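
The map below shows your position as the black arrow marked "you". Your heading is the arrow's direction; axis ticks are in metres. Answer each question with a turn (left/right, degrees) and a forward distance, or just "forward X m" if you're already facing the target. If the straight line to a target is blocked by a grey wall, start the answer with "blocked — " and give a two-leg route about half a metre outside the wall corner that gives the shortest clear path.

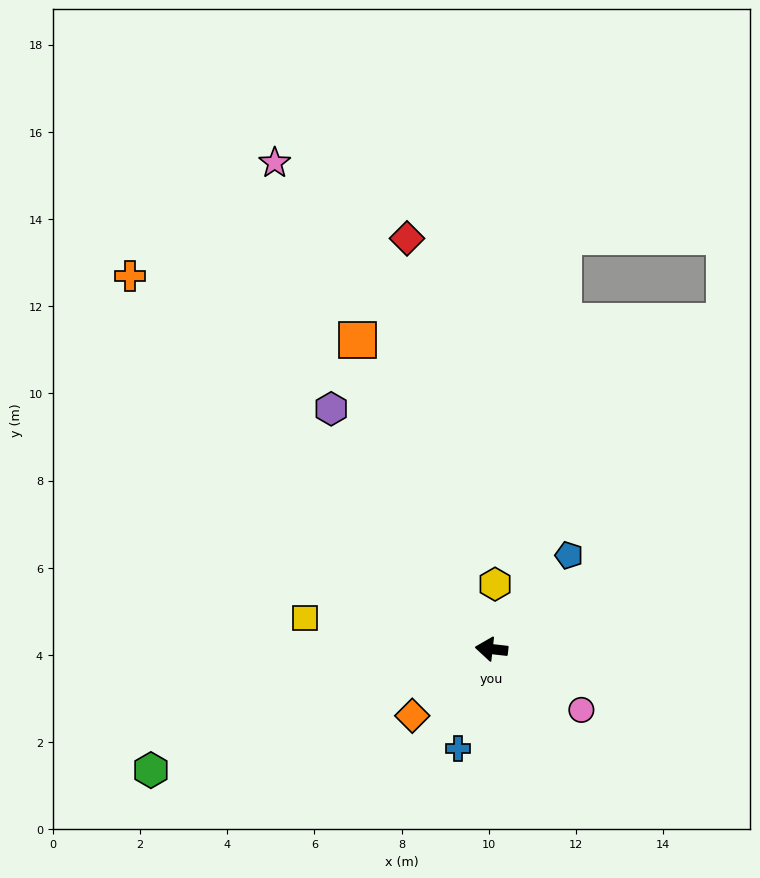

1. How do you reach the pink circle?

turn left 152°, forward 2.5 m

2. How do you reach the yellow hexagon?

turn right 87°, forward 1.5 m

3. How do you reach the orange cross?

turn right 39°, forward 11.9 m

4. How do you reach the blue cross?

turn left 78°, forward 2.4 m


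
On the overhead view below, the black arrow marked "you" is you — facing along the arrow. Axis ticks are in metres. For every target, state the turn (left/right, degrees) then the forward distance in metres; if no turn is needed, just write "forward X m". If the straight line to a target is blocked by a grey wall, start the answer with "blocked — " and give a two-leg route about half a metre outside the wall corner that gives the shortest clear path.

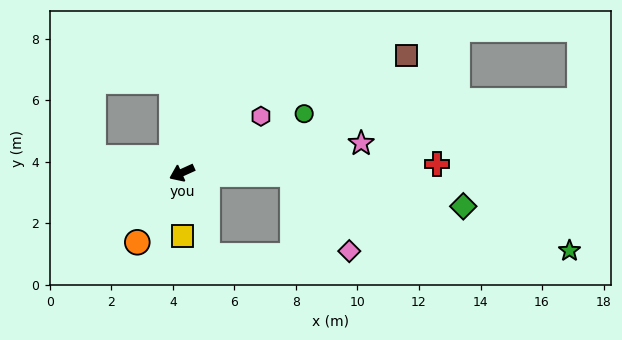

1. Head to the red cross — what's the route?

turn left 158°, forward 8.3 m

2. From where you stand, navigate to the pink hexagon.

turn right 169°, forward 3.2 m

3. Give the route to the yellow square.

turn left 66°, forward 2.1 m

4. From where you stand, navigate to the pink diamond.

blocked — turn left 155°, forward 3.6 m, then turn right 53°, forward 3.1 m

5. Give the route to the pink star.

turn left 165°, forward 5.9 m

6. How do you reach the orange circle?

turn left 33°, forward 2.7 m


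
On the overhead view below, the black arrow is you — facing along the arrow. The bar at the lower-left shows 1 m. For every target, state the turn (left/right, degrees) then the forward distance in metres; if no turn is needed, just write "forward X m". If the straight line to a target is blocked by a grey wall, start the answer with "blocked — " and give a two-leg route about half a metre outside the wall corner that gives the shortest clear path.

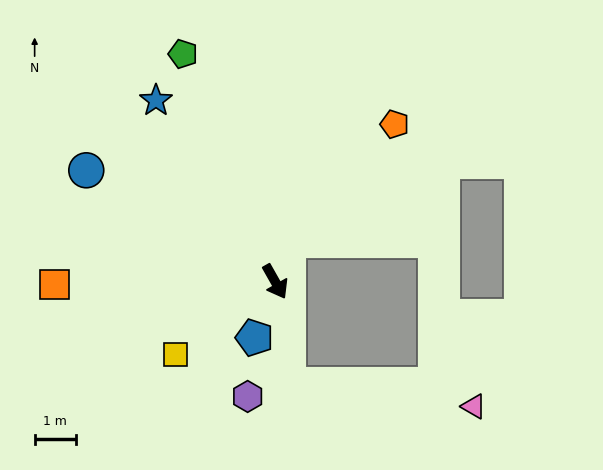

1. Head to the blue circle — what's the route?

turn right 150°, forward 5.3 m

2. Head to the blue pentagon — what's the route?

turn right 50°, forward 1.4 m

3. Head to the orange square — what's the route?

turn right 119°, forward 5.4 m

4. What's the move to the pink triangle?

blocked — turn right 22°, forward 2.5 m, then turn left 76°, forward 4.5 m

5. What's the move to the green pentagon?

turn left 173°, forward 6.0 m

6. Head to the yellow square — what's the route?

turn right 83°, forward 3.0 m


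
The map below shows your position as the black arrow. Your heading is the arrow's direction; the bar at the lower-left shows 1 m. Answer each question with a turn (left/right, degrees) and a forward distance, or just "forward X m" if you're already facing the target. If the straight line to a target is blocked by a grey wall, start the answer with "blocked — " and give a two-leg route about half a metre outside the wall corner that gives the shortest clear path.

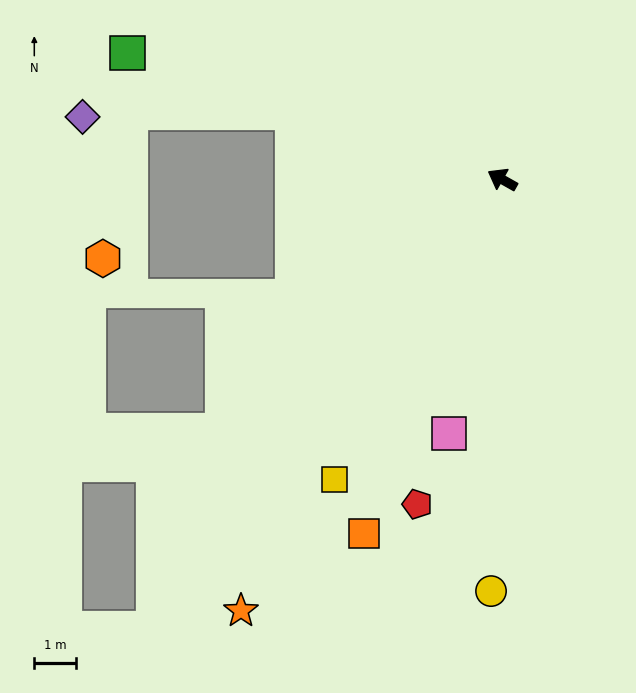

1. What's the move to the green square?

turn left 11°, forward 9.5 m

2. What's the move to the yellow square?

turn left 90°, forward 8.2 m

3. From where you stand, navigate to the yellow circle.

turn left 118°, forward 9.9 m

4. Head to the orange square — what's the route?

turn left 98°, forward 9.1 m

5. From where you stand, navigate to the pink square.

turn left 108°, forward 6.2 m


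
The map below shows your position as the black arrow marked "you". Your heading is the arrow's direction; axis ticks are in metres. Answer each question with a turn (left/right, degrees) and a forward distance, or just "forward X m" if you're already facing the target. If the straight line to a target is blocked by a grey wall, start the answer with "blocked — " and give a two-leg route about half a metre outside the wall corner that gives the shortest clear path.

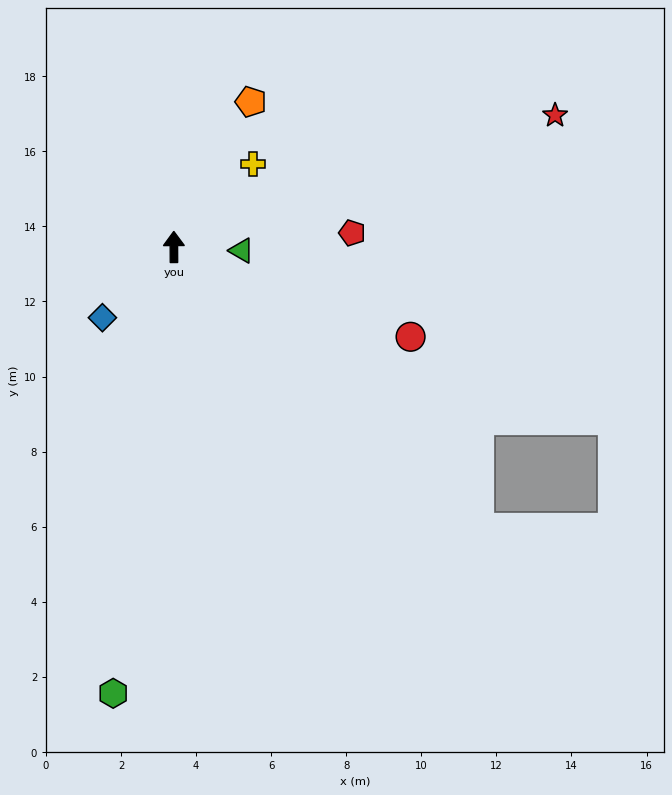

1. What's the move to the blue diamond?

turn left 134°, forward 2.7 m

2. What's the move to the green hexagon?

turn left 172°, forward 12.0 m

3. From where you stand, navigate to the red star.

turn right 71°, forward 10.7 m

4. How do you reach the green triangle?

turn right 93°, forward 1.8 m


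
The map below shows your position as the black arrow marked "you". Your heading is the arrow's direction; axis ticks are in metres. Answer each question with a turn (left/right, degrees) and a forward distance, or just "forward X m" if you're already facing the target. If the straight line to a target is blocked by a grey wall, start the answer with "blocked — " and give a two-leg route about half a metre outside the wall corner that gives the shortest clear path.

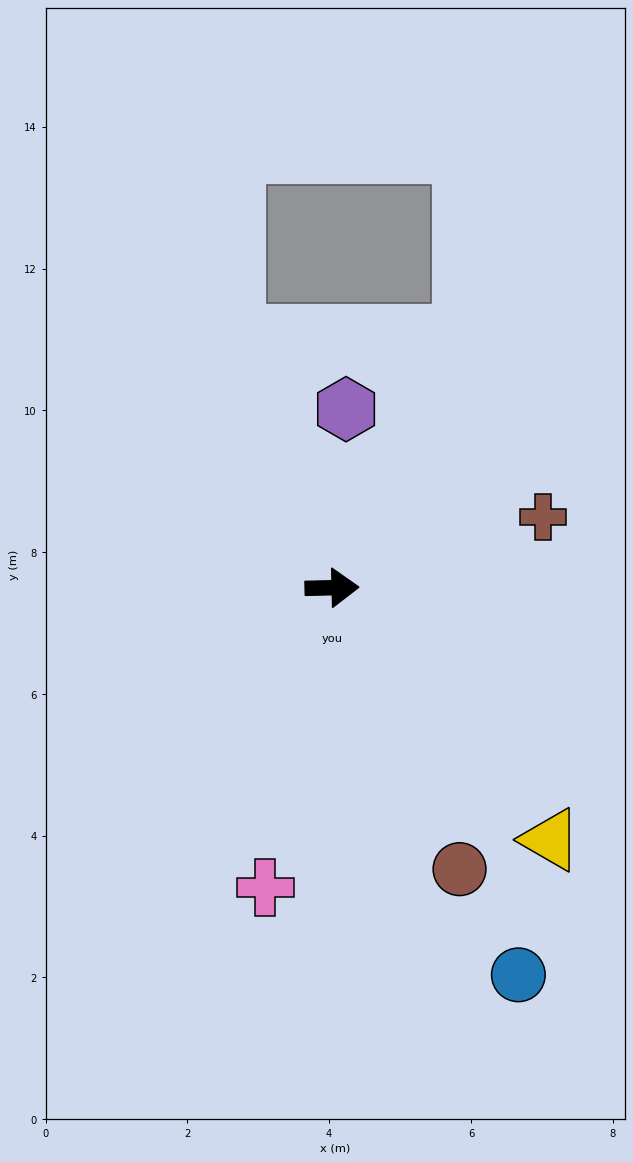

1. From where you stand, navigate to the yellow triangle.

turn right 50°, forward 4.7 m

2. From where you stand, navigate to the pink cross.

turn right 104°, forward 4.3 m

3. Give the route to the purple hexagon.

turn left 84°, forward 2.5 m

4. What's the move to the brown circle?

turn right 67°, forward 4.4 m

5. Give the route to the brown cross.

turn left 17°, forward 3.1 m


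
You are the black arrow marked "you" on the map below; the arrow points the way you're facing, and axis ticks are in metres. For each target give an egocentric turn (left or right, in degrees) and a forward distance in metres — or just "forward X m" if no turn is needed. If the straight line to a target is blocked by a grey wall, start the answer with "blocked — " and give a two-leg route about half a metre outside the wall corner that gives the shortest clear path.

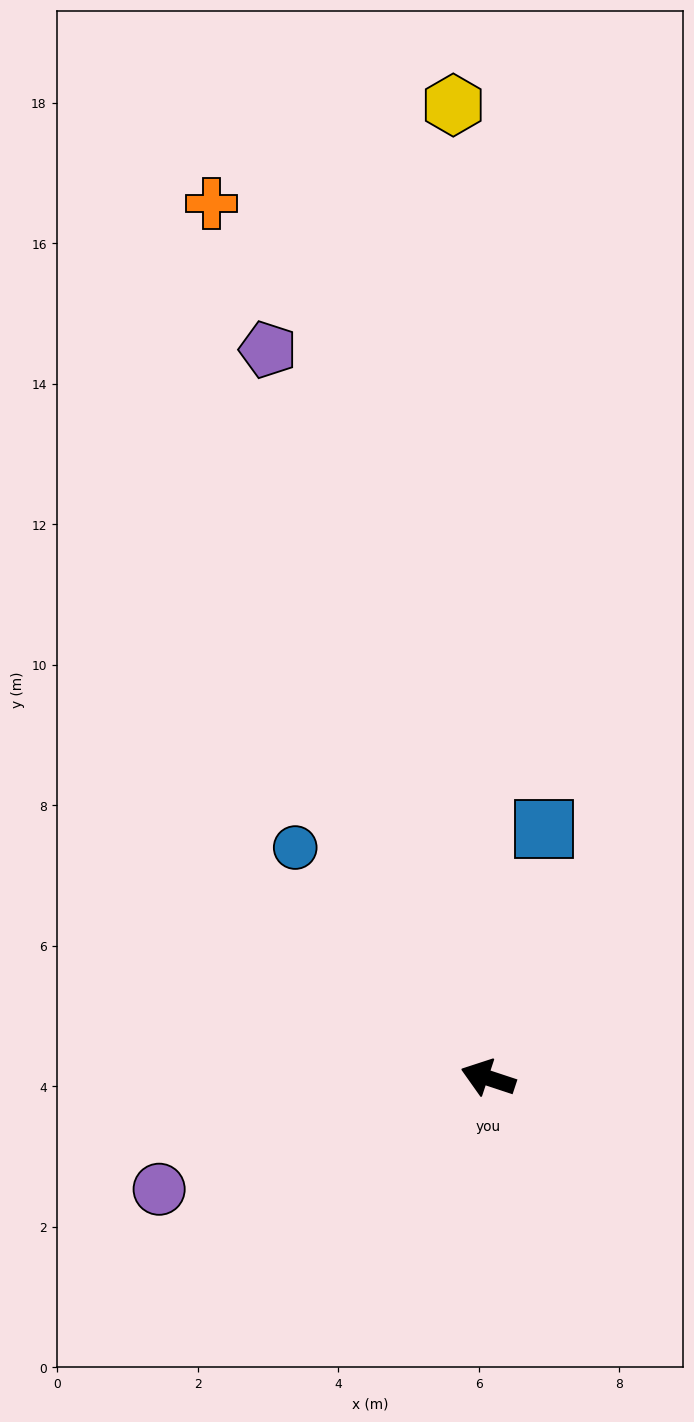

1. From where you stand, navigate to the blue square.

turn right 84°, forward 3.6 m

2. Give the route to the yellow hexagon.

turn right 70°, forward 13.9 m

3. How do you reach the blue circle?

turn right 32°, forward 4.3 m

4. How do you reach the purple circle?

turn left 37°, forward 4.9 m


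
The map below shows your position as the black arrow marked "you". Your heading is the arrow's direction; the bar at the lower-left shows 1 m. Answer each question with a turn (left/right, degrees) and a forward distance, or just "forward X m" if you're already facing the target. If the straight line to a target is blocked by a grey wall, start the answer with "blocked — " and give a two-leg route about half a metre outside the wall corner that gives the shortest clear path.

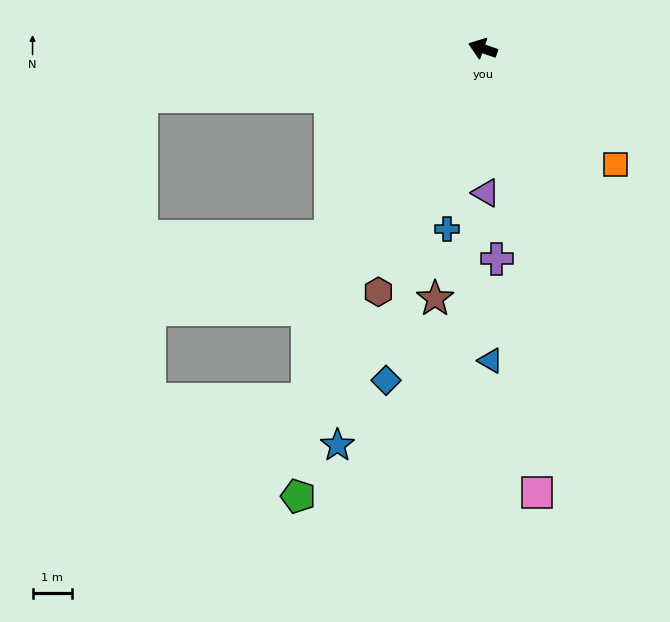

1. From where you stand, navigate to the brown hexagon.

turn left 86°, forward 6.8 m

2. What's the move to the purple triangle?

turn left 110°, forward 3.7 m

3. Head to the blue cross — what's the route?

turn left 98°, forward 4.7 m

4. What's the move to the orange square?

turn left 158°, forward 4.5 m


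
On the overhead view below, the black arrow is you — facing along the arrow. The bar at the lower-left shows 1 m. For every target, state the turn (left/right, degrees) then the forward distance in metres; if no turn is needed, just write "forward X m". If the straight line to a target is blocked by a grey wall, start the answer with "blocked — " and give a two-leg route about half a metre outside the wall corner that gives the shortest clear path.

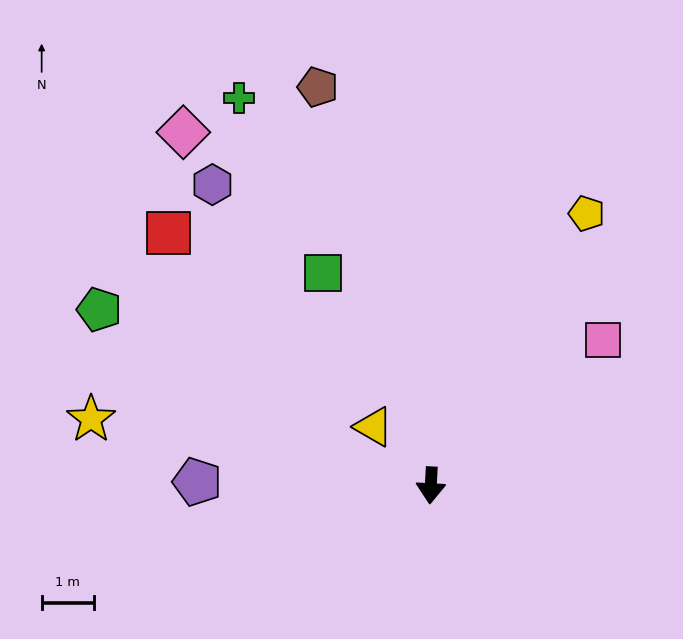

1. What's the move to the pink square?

turn left 133°, forward 4.3 m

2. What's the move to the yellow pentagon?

turn left 153°, forward 6.0 m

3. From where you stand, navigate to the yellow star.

turn right 98°, forward 6.6 m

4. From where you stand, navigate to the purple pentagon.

turn right 88°, forward 4.5 m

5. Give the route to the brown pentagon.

turn right 161°, forward 7.9 m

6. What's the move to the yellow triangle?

turn right 133°, forward 1.6 m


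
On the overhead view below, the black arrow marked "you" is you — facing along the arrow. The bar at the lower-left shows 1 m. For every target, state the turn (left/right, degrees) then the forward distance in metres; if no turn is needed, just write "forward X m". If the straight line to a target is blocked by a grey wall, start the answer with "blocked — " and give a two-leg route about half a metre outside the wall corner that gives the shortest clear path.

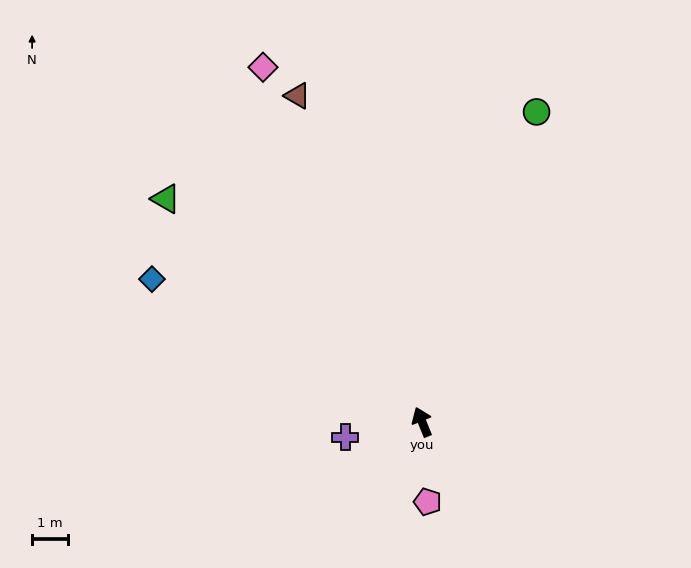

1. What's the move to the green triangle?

turn left 27°, forward 9.5 m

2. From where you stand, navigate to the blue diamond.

turn left 40°, forward 8.5 m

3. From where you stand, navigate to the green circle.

turn right 42°, forward 9.2 m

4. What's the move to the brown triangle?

forward 9.7 m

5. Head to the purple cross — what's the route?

turn left 79°, forward 2.2 m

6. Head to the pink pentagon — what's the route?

turn left 162°, forward 2.2 m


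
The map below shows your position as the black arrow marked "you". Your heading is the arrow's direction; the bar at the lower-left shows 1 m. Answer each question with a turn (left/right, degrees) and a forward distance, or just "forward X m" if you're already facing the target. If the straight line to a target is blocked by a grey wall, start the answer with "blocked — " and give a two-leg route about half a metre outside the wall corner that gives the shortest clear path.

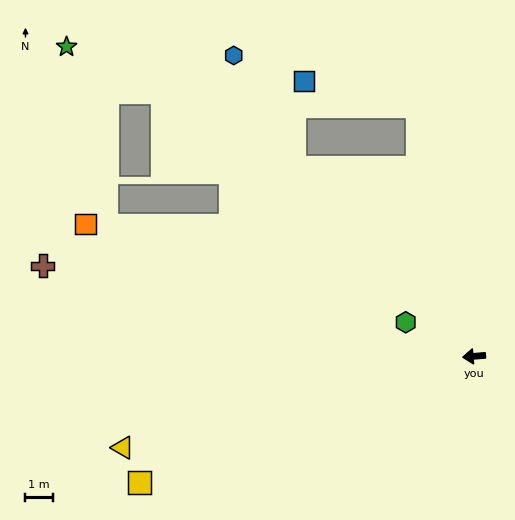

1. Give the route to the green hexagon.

turn right 31°, forward 2.8 m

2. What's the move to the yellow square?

turn left 16°, forward 13.0 m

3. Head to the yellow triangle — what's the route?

turn left 10°, forward 13.2 m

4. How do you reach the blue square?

blocked — turn right 82°, forward 9.3 m, then turn left 65°, forward 4.2 m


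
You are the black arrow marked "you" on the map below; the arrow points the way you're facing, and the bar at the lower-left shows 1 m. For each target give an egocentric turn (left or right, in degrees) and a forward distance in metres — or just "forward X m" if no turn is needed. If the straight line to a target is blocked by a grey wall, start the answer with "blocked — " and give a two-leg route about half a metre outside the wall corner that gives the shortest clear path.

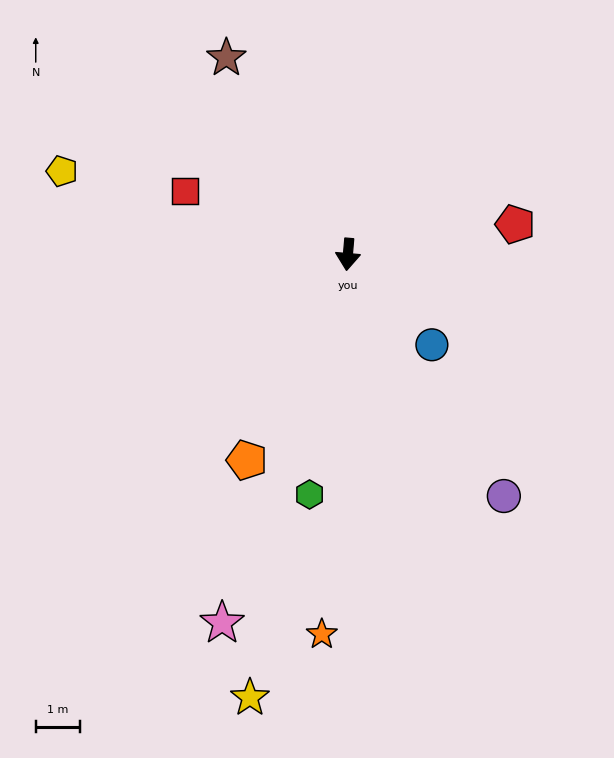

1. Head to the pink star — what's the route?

turn right 14°, forward 8.7 m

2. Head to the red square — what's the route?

turn right 106°, forward 3.9 m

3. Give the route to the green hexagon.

turn right 4°, forward 5.4 m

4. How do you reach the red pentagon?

turn left 105°, forward 3.8 m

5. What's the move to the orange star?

forward 8.5 m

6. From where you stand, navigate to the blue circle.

turn left 48°, forward 2.8 m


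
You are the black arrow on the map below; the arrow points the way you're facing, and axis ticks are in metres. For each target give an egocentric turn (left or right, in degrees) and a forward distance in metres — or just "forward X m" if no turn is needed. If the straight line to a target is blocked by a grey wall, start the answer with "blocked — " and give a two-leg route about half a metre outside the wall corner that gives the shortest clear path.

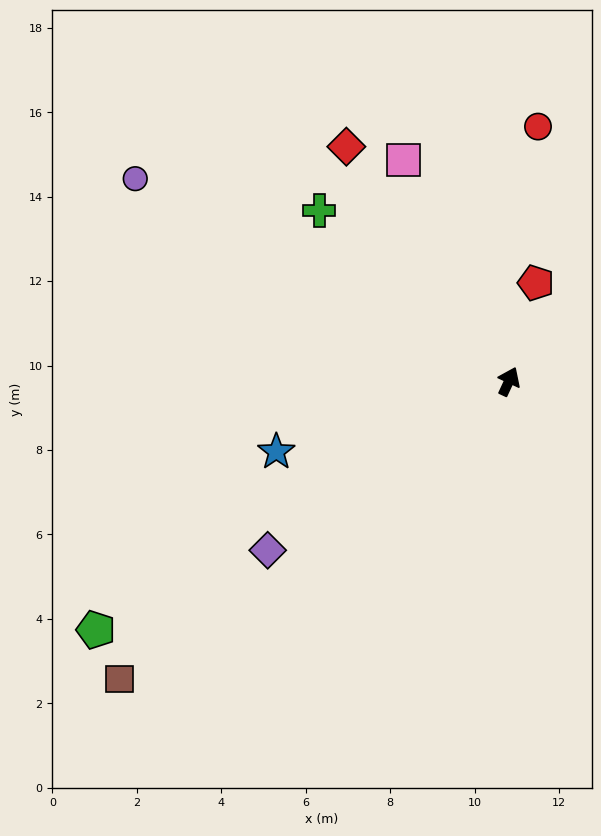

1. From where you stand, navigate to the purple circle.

turn left 86°, forward 10.1 m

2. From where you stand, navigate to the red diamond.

turn left 60°, forward 6.8 m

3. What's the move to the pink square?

turn left 50°, forward 5.8 m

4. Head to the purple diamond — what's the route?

turn left 150°, forward 7.0 m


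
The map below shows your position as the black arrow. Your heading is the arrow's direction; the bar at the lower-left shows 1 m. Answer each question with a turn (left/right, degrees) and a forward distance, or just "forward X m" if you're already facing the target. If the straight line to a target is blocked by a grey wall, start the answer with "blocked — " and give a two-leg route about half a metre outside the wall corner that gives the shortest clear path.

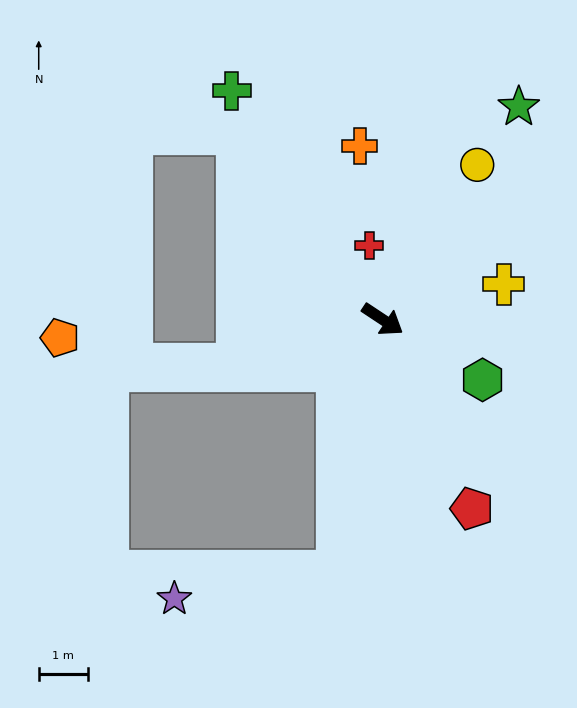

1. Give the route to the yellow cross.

turn left 50°, forward 2.5 m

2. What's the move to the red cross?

turn left 134°, forward 1.5 m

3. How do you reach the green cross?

turn left 157°, forward 5.5 m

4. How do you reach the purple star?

blocked — turn right 67°, forward 5.2 m, then turn right 70°, forward 3.3 m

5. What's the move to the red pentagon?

turn right 31°, forward 4.2 m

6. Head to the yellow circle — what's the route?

turn left 92°, forward 3.7 m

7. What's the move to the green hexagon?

turn left 2°, forward 2.4 m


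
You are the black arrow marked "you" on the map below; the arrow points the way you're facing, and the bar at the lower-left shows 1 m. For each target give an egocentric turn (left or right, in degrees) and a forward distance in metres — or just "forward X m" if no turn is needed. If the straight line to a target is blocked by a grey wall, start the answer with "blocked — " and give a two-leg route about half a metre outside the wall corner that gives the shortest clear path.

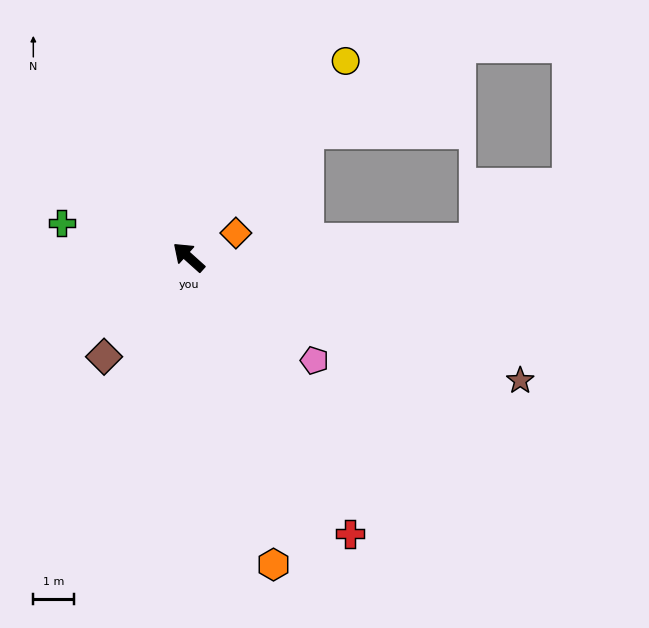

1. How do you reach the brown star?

turn right 159°, forward 8.7 m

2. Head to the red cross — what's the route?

turn left 162°, forward 7.9 m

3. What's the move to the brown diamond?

turn left 92°, forward 3.2 m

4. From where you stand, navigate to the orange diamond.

turn right 111°, forward 1.3 m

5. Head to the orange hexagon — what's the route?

turn left 147°, forward 7.8 m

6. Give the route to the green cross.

turn left 27°, forward 3.2 m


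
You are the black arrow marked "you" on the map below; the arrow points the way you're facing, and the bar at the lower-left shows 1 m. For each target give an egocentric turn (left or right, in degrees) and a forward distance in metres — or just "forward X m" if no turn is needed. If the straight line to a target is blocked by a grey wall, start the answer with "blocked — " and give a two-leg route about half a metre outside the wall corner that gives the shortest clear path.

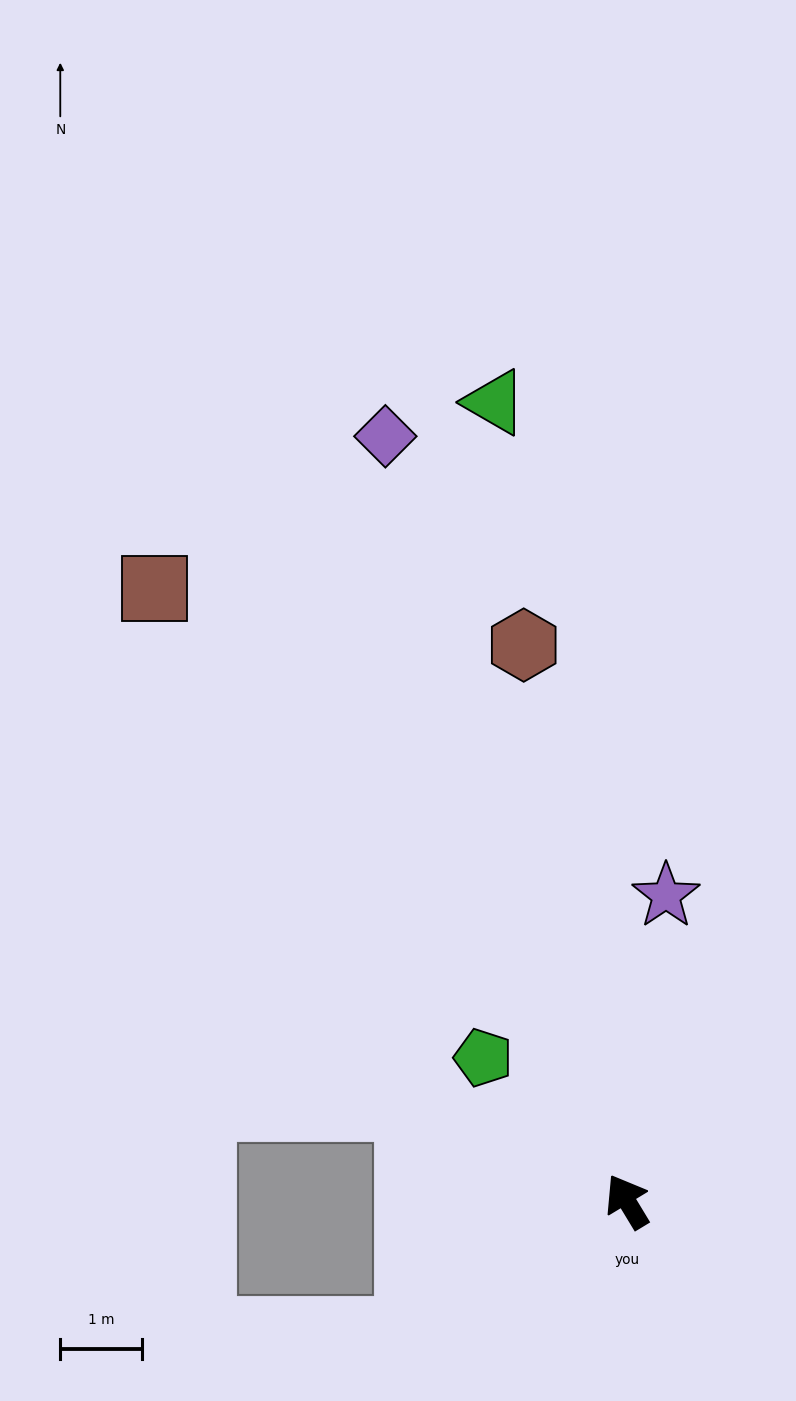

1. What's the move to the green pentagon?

turn left 14°, forward 2.5 m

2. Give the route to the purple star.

turn right 38°, forward 3.8 m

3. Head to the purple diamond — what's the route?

turn right 14°, forward 9.8 m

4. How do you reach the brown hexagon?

turn right 21°, forward 6.9 m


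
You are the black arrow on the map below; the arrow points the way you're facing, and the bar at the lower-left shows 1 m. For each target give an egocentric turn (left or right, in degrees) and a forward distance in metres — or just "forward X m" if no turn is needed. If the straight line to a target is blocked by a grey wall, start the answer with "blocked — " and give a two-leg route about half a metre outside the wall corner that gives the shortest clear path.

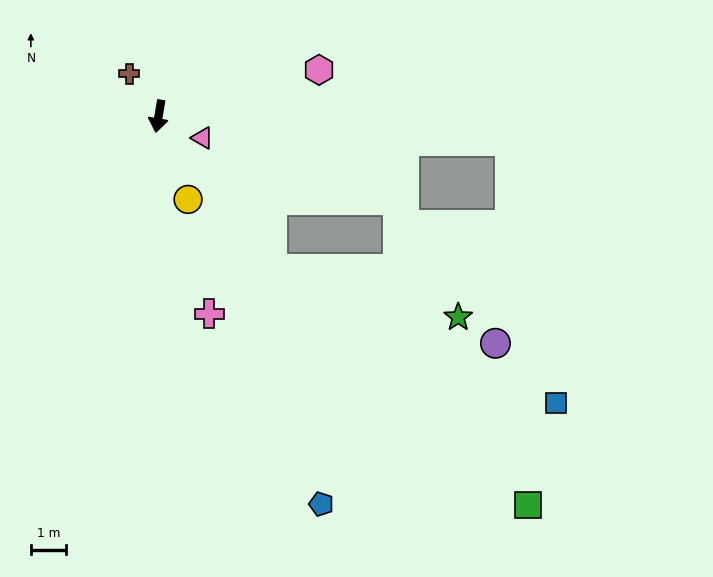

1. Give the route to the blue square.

blocked — turn left 46°, forward 5.4 m, then turn left 28°, forward 8.9 m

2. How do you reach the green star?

blocked — turn left 46°, forward 5.4 m, then turn left 39°, forward 5.5 m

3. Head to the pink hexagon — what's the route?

turn left 116°, forward 4.8 m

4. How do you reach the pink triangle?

turn left 73°, forward 1.4 m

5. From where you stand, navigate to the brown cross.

turn right 136°, forward 1.5 m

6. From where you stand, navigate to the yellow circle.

turn left 29°, forward 2.5 m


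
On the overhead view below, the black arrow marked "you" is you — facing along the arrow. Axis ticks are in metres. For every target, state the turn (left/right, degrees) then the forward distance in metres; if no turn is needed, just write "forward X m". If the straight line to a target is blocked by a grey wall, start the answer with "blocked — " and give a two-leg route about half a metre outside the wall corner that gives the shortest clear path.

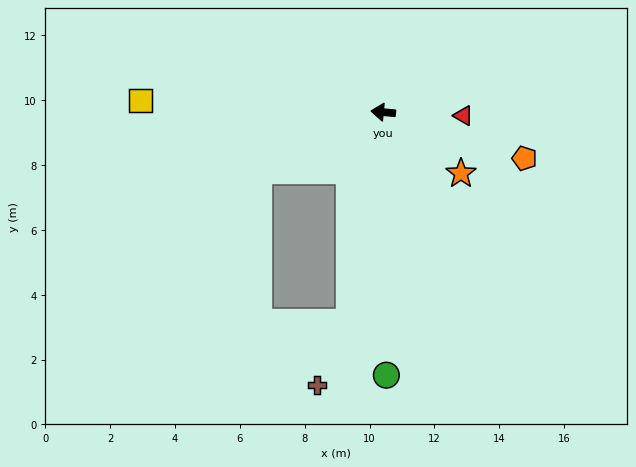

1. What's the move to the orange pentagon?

turn left 167°, forward 4.6 m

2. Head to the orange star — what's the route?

turn left 147°, forward 3.1 m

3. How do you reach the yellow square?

turn left 3°, forward 7.5 m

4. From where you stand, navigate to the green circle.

turn left 96°, forward 8.1 m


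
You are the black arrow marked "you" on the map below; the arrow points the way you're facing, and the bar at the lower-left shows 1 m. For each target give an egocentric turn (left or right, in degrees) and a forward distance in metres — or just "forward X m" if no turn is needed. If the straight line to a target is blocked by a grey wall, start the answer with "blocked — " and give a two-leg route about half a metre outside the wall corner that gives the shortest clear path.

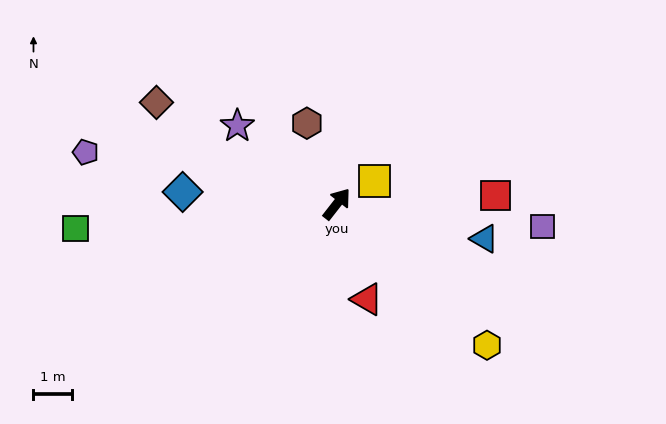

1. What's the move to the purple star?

turn left 90°, forward 3.3 m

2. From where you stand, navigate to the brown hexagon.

turn left 58°, forward 2.3 m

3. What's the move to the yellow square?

turn right 20°, forward 1.2 m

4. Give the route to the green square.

turn left 133°, forward 6.9 m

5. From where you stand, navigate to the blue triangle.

turn right 65°, forward 4.0 m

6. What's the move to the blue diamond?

turn left 124°, forward 4.1 m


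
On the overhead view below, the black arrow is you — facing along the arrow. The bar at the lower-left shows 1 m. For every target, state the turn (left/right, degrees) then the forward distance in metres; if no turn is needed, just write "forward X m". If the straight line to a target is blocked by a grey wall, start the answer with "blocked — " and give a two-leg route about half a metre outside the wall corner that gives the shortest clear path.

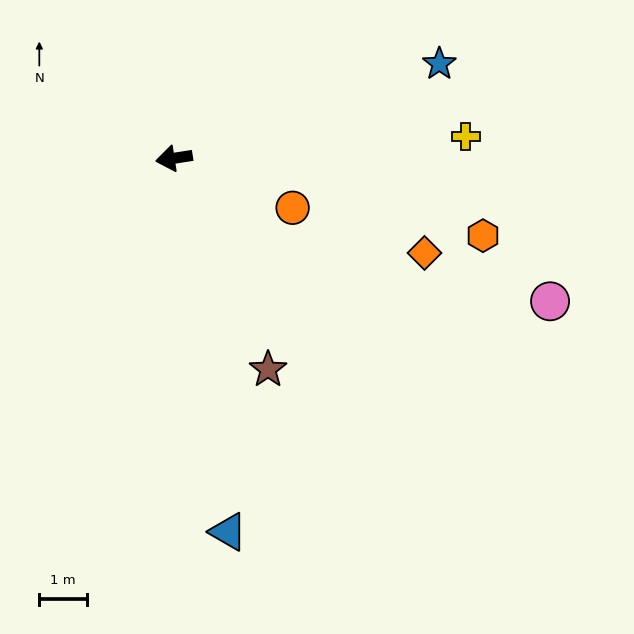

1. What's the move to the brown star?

turn left 105°, forward 4.8 m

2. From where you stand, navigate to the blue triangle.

turn left 89°, forward 7.9 m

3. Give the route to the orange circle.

turn left 149°, forward 2.7 m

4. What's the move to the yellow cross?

turn left 176°, forward 6.1 m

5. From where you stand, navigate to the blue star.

turn right 169°, forward 5.9 m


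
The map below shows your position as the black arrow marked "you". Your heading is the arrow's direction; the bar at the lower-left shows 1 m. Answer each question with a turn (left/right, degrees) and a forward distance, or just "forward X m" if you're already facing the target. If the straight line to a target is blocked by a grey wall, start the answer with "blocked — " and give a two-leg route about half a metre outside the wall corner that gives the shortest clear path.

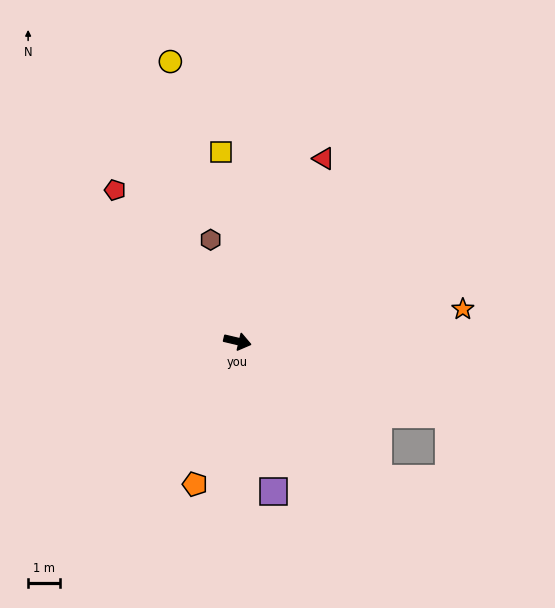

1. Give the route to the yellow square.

turn left 108°, forward 6.0 m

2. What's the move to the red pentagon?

turn left 142°, forward 6.2 m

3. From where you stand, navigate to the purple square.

turn right 63°, forward 4.9 m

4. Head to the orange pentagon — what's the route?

turn right 93°, forward 4.7 m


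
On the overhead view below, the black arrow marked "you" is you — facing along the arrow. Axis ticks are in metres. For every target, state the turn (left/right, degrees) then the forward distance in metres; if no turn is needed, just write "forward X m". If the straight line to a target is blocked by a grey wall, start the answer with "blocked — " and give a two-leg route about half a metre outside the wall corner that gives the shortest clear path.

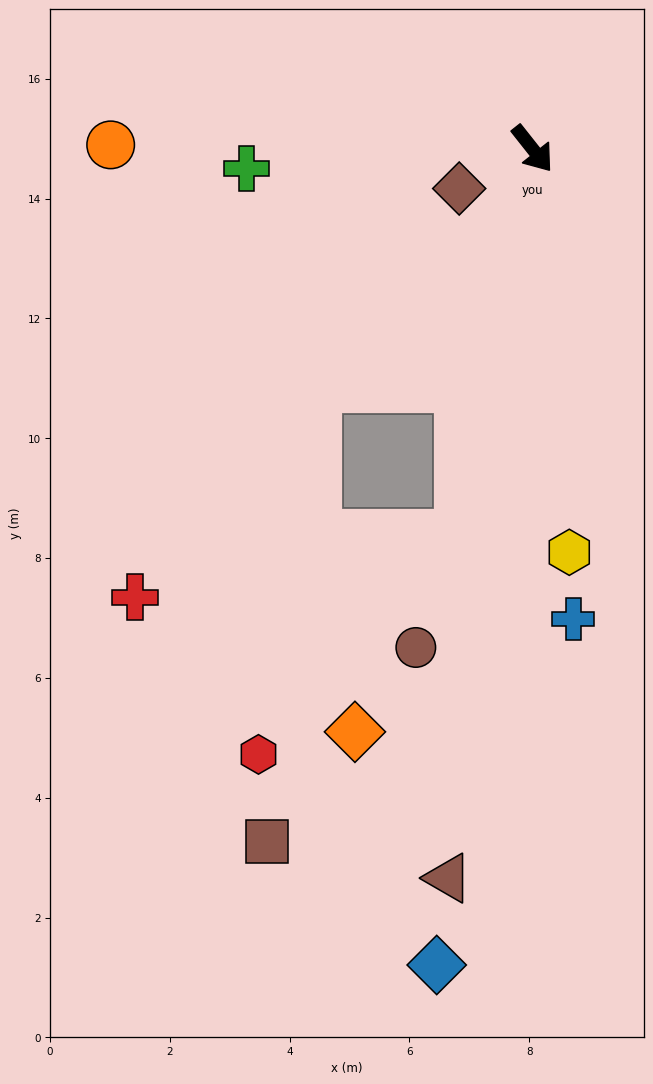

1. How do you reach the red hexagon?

blocked — turn right 49°, forward 6.6 m, then turn right 32°, forward 5.0 m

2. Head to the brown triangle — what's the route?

turn right 45°, forward 12.3 m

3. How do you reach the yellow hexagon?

turn right 33°, forward 6.8 m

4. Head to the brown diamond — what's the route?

turn right 100°, forward 1.4 m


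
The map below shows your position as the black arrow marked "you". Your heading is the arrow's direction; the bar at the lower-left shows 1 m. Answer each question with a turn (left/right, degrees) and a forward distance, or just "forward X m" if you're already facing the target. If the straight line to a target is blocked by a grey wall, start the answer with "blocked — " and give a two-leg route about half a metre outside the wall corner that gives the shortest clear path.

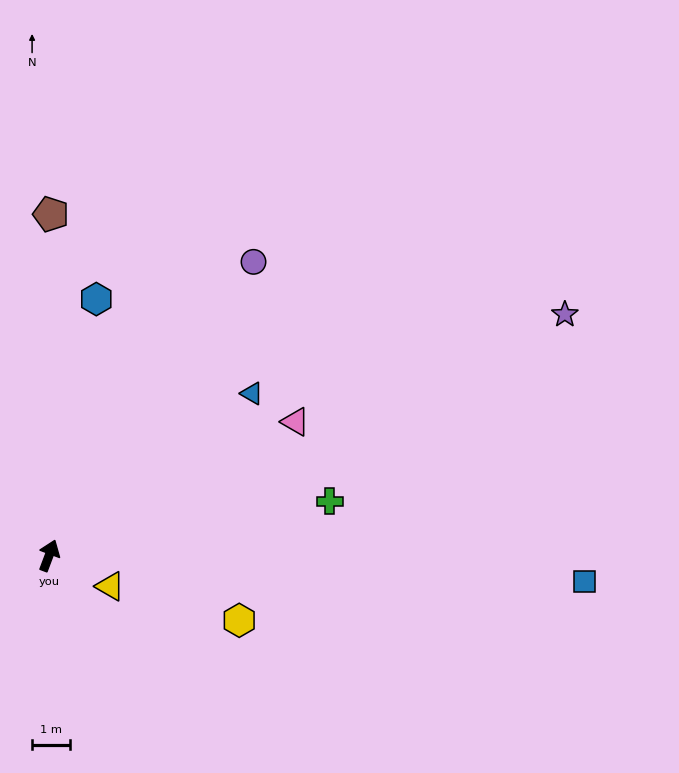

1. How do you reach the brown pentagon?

turn left 20°, forward 8.9 m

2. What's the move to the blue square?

turn right 72°, forward 14.0 m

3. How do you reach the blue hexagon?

turn left 10°, forward 6.8 m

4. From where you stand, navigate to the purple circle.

turn right 14°, forward 9.4 m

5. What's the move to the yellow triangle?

turn right 96°, forward 1.8 m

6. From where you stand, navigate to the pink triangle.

turn right 41°, forward 7.3 m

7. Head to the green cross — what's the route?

turn right 58°, forward 7.5 m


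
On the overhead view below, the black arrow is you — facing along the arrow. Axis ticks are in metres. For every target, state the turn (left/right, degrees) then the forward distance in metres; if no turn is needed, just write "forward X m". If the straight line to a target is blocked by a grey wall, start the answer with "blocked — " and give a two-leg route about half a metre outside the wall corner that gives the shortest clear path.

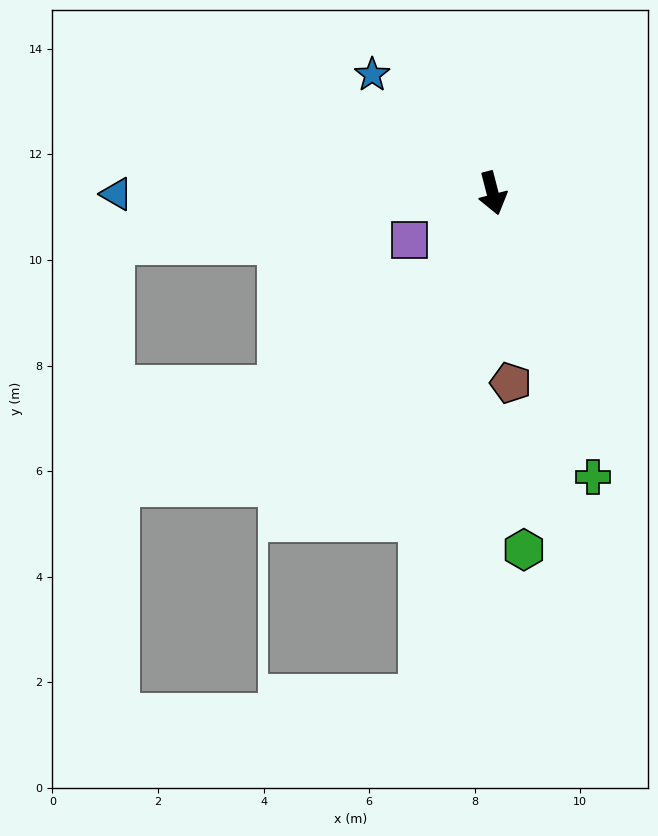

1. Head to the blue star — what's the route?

turn right 149°, forward 3.2 m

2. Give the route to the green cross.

turn left 5°, forward 5.7 m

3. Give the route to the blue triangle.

turn right 104°, forward 7.1 m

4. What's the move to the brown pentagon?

turn right 9°, forward 3.6 m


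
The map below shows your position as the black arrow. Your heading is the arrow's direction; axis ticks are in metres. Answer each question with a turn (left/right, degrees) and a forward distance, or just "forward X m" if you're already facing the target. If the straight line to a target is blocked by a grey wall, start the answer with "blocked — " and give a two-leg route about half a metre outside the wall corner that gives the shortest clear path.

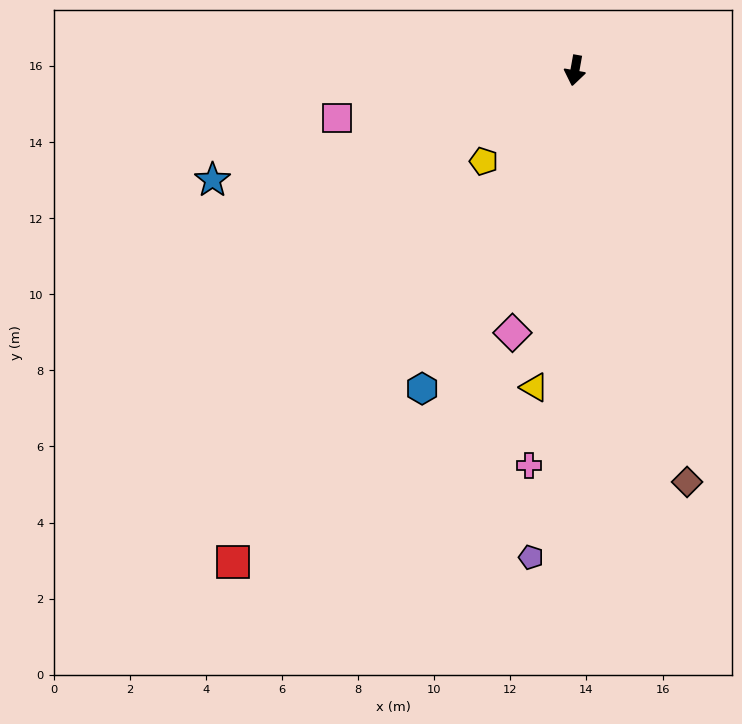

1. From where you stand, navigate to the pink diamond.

turn right 3°, forward 7.1 m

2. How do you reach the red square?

turn right 25°, forward 15.7 m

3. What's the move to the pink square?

turn right 69°, forward 6.4 m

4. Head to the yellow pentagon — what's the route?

turn right 35°, forward 3.4 m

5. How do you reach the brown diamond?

turn left 25°, forward 11.2 m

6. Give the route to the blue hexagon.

turn right 16°, forward 9.3 m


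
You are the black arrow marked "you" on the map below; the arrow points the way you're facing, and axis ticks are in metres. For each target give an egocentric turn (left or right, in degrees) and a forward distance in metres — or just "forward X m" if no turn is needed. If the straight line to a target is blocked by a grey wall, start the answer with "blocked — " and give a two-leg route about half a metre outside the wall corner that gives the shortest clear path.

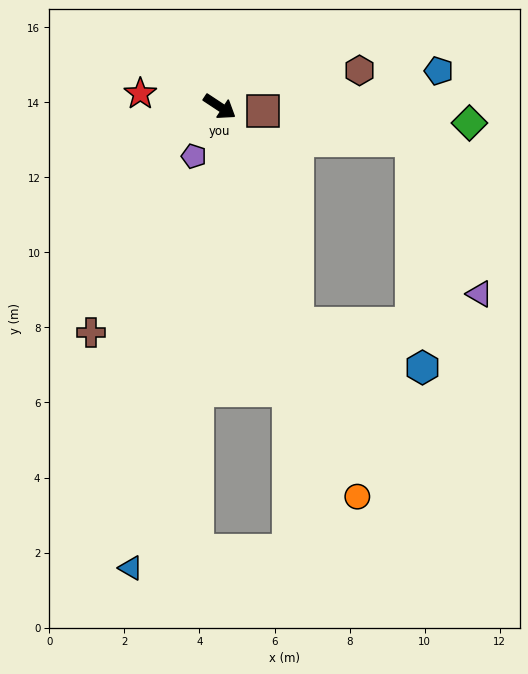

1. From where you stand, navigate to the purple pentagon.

turn right 84°, forward 1.5 m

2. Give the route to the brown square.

turn left 28°, forward 1.2 m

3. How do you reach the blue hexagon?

blocked — turn right 37°, forward 6.1 m, then turn left 51°, forward 3.5 m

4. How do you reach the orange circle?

turn right 37°, forward 11.0 m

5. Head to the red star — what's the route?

turn right 156°, forward 2.1 m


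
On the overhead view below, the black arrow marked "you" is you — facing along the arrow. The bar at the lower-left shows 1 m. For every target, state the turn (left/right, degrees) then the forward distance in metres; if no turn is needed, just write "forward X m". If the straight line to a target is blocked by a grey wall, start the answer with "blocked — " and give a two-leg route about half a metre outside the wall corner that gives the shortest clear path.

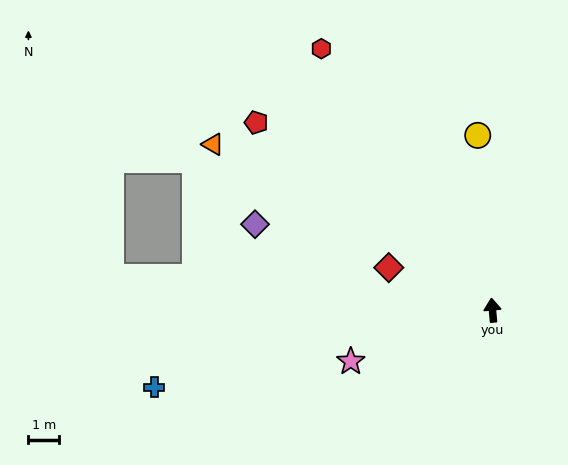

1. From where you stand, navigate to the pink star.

turn left 105°, forward 4.9 m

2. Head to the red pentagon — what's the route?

turn left 46°, forward 9.9 m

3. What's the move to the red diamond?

turn left 63°, forward 3.7 m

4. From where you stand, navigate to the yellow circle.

forward 5.7 m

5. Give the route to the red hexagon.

turn left 28°, forward 10.2 m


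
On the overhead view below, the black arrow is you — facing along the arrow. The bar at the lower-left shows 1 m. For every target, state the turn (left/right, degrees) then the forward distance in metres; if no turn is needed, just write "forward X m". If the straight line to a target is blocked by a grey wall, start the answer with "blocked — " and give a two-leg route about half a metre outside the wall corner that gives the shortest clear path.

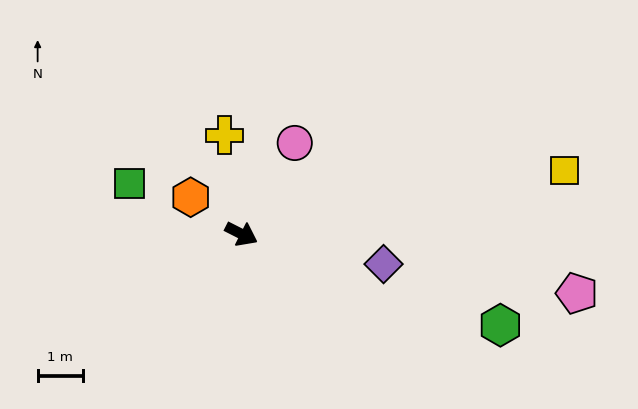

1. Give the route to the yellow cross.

turn left 127°, forward 2.2 m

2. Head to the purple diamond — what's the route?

turn left 15°, forward 3.2 m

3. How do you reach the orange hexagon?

turn left 171°, forward 1.4 m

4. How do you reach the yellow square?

turn left 38°, forward 7.3 m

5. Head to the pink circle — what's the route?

turn left 87°, forward 2.3 m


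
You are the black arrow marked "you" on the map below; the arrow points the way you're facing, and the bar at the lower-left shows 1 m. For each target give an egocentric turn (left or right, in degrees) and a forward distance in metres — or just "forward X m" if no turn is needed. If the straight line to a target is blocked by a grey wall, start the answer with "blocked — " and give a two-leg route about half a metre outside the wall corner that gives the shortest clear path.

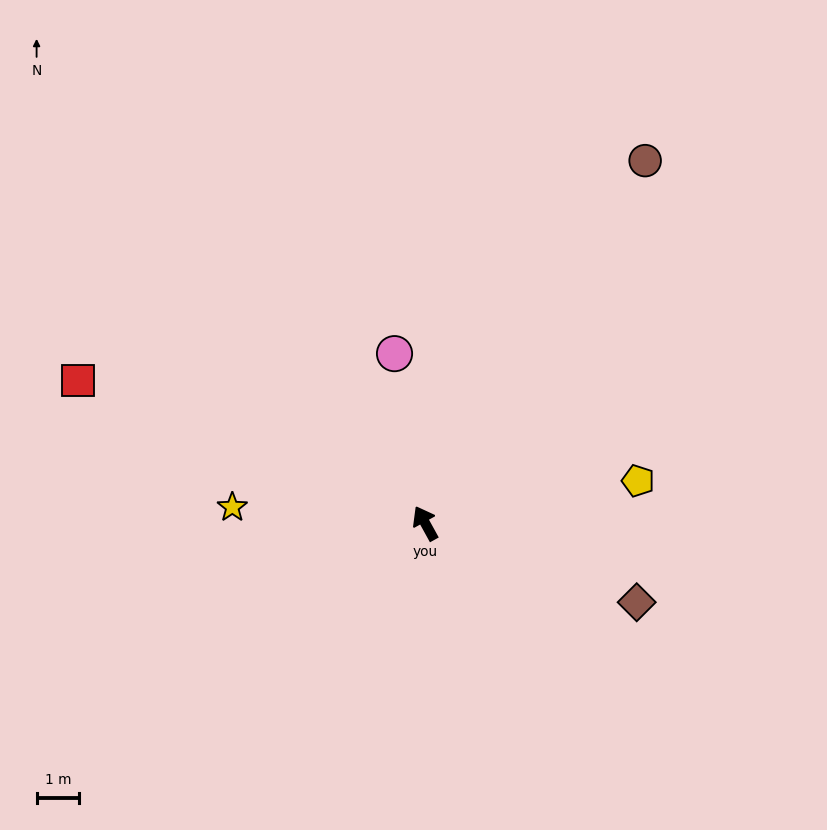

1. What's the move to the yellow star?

turn left 56°, forward 4.5 m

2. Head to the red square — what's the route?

turn left 39°, forward 8.8 m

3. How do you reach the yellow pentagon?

turn right 108°, forward 5.1 m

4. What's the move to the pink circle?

turn right 19°, forward 4.0 m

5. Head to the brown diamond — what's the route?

turn right 139°, forward 5.3 m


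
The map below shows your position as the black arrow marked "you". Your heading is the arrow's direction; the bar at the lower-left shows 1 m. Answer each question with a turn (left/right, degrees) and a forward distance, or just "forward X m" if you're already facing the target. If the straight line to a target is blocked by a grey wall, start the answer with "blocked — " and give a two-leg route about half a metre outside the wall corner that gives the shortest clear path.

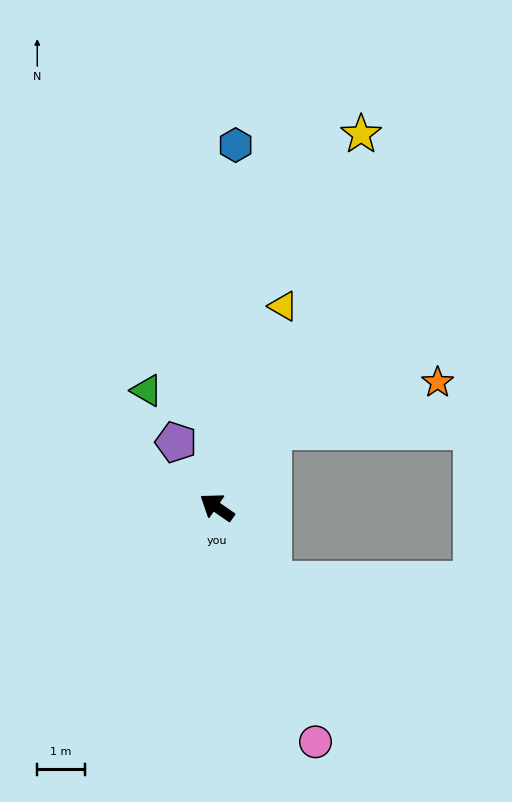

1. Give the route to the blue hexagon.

turn right 58°, forward 7.7 m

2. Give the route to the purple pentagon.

turn right 23°, forward 1.6 m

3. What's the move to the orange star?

blocked — turn right 91°, forward 2.0 m, then turn right 38°, forward 3.6 m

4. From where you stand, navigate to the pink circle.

turn left 148°, forward 5.4 m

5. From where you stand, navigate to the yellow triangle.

turn right 74°, forward 4.5 m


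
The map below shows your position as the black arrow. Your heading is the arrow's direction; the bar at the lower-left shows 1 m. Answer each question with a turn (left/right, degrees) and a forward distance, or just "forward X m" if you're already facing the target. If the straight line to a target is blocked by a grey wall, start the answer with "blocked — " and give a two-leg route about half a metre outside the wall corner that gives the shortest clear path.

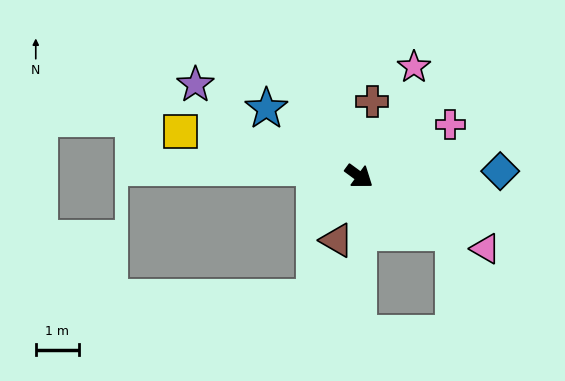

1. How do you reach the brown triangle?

turn right 73°, forward 1.6 m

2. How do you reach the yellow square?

turn right 158°, forward 4.3 m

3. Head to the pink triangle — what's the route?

turn left 6°, forward 3.4 m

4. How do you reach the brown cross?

turn left 116°, forward 1.8 m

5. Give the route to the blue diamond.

turn left 38°, forward 3.3 m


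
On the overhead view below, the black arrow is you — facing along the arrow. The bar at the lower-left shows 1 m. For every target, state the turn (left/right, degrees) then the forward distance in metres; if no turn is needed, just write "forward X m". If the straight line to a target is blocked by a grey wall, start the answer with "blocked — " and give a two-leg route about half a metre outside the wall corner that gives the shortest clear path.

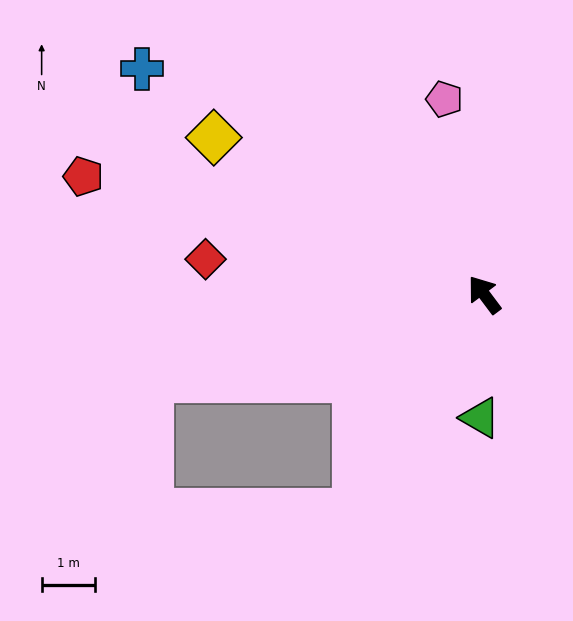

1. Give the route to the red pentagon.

turn left 37°, forward 7.8 m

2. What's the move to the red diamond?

turn left 46°, forward 5.2 m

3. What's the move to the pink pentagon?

turn right 25°, forward 3.7 m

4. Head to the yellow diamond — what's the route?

turn left 23°, forward 5.8 m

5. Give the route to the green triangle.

turn left 141°, forward 2.3 m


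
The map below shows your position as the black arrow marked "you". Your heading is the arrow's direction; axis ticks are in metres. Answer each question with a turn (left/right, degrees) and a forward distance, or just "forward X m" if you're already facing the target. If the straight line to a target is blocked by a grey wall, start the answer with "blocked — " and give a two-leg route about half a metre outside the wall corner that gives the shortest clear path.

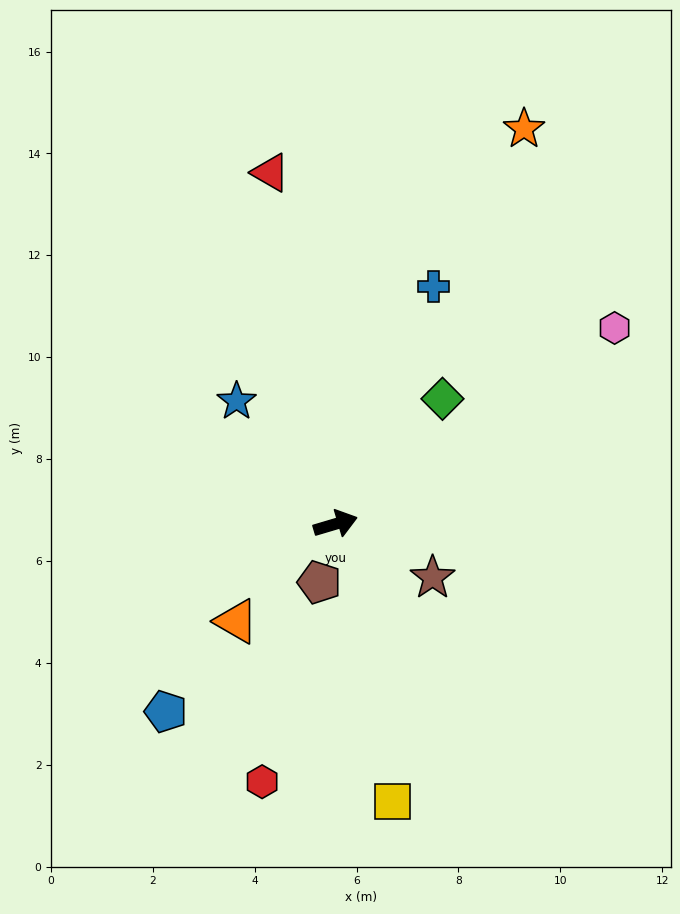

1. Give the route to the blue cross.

turn left 51°, forward 5.0 m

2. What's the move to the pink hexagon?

turn left 19°, forward 6.7 m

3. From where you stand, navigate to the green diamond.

turn left 33°, forward 3.2 m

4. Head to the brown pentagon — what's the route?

turn right 122°, forward 1.2 m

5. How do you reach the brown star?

turn right 45°, forward 2.2 m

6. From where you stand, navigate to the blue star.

turn left 112°, forward 3.1 m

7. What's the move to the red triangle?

turn left 84°, forward 7.0 m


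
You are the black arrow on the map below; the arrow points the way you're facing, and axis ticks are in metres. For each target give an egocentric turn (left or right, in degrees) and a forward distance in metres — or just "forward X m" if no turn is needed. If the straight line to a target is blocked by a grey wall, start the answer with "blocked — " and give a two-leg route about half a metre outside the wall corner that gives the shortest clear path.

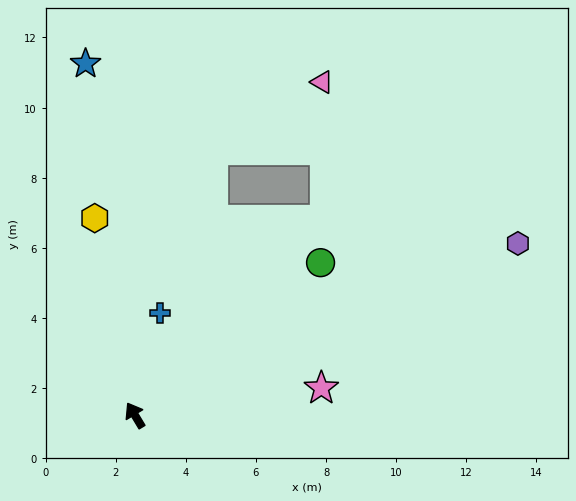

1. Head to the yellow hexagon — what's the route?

turn right 20°, forward 5.7 m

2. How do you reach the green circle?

turn right 82°, forward 6.9 m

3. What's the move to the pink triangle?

blocked — turn right 75°, forward 7.8 m, then turn left 45°, forward 3.9 m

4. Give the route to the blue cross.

turn right 45°, forward 3.0 m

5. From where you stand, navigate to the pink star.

turn right 113°, forward 5.4 m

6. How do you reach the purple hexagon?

turn right 97°, forward 12.0 m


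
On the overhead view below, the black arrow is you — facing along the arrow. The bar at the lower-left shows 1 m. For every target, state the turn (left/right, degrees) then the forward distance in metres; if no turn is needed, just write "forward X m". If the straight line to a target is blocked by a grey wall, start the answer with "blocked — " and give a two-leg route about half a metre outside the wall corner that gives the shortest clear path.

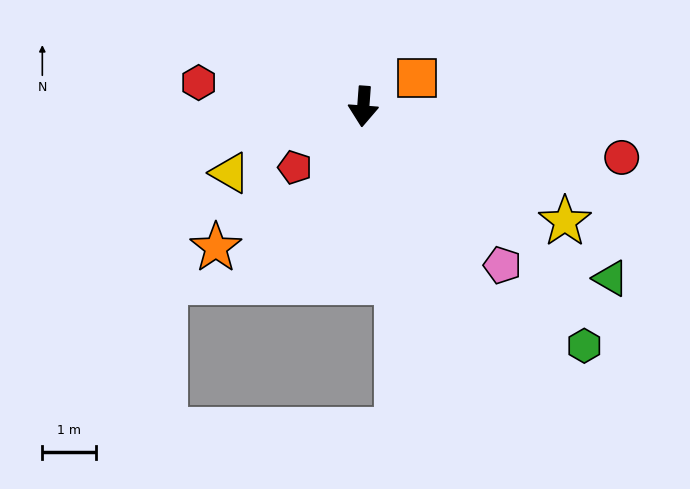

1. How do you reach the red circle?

turn left 83°, forward 4.9 m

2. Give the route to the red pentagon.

turn right 44°, forward 1.7 m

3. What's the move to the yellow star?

turn left 65°, forward 4.3 m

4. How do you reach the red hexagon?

turn right 94°, forward 3.1 m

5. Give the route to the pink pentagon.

turn left 45°, forward 3.9 m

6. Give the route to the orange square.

turn left 122°, forward 1.1 m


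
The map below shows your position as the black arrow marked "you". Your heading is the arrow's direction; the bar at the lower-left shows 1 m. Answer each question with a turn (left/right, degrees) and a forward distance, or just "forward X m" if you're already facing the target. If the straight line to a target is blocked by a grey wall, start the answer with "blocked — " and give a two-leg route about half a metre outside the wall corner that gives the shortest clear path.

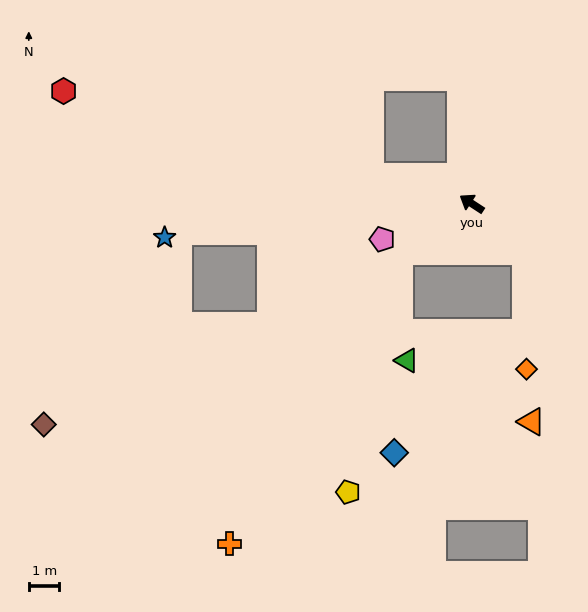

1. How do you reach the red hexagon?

turn left 18°, forward 13.8 m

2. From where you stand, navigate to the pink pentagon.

turn left 55°, forward 3.1 m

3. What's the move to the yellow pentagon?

blocked — turn left 67°, forward 2.8 m, then turn left 44°, forward 8.0 m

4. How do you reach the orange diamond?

blocked — turn left 171°, forward 2.4 m, then turn right 47°, forward 3.8 m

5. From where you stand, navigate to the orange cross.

blocked — turn left 67°, forward 2.8 m, then turn left 26°, forward 11.0 m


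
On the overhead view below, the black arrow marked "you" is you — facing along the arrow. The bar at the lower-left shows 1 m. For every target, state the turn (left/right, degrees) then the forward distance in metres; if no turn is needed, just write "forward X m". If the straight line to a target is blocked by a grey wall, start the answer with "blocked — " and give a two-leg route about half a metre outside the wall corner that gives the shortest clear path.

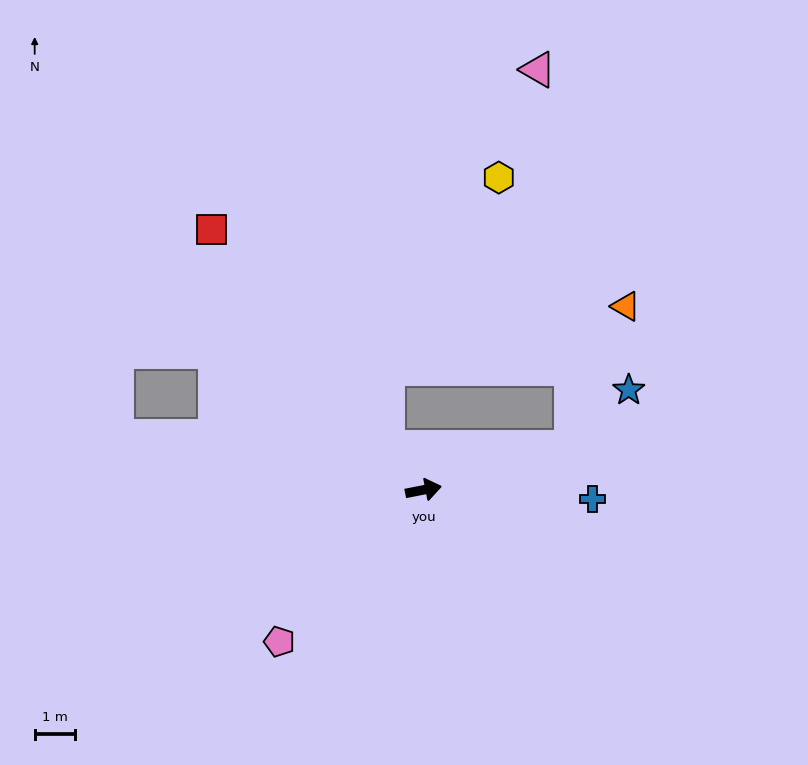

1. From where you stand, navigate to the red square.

turn left 118°, forward 8.4 m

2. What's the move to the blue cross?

turn right 14°, forward 4.2 m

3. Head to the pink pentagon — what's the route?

turn right 145°, forward 5.2 m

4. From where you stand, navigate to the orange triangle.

blocked — turn left 5°, forward 3.9 m, then turn left 53°, forward 3.8 m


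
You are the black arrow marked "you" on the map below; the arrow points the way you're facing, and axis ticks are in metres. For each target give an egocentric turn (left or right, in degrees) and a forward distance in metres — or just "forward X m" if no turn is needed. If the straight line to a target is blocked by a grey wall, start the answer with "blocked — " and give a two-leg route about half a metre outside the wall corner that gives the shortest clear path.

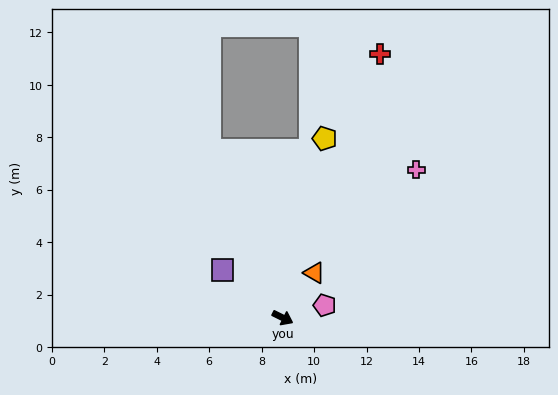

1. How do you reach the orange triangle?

turn left 81°, forward 2.1 m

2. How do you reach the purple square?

turn left 168°, forward 2.9 m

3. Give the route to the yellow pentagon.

turn left 103°, forward 7.0 m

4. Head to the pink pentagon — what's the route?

turn left 43°, forward 1.7 m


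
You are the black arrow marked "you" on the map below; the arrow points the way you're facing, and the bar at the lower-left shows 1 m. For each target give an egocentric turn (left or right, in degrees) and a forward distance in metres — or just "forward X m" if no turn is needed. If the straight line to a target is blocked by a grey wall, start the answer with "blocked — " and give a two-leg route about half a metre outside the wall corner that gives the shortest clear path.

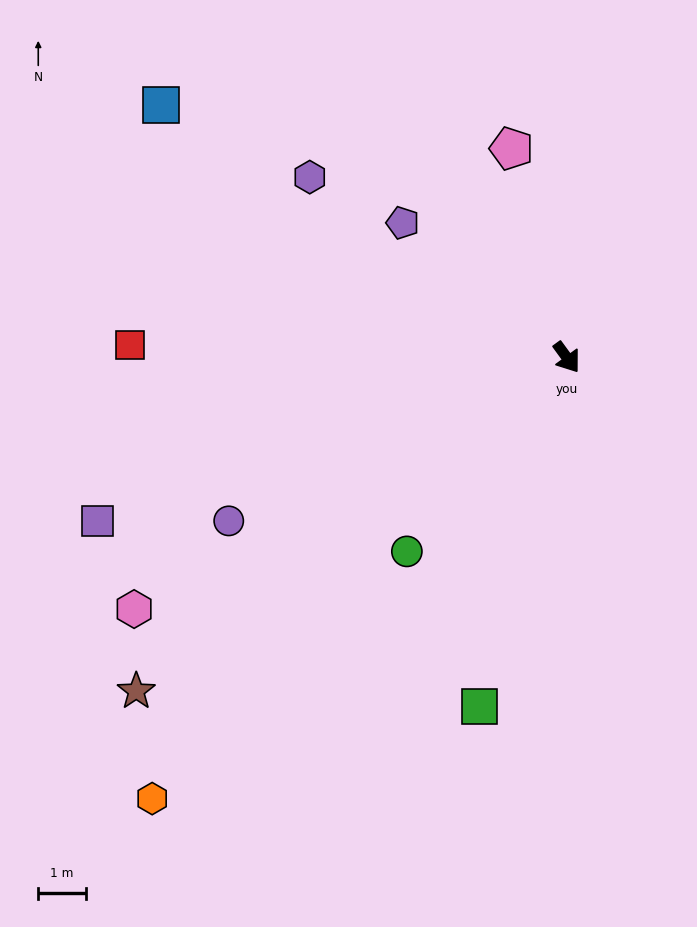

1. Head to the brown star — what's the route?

turn right 88°, forward 11.5 m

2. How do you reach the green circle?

turn right 76°, forward 5.3 m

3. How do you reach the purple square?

turn right 107°, forward 10.5 m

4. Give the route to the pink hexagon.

turn right 96°, forward 10.5 m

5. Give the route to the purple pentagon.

turn right 165°, forward 4.5 m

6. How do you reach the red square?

turn right 128°, forward 9.2 m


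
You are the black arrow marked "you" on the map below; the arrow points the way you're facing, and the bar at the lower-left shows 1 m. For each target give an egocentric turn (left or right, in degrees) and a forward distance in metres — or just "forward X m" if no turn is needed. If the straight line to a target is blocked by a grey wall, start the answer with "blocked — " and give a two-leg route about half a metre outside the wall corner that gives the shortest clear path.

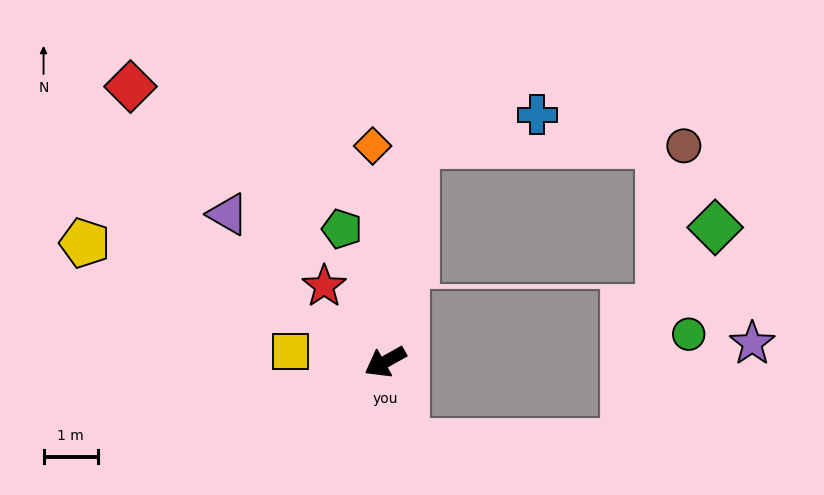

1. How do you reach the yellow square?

turn right 35°, forward 1.8 m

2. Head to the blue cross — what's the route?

blocked — turn right 128°, forward 4.0 m, then turn right 67°, forward 2.3 m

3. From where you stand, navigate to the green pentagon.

turn right 101°, forward 2.6 m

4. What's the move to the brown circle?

blocked — turn right 128°, forward 4.0 m, then turn right 81°, forward 4.9 m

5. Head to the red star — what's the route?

turn right 80°, forward 1.8 m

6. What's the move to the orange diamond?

turn right 116°, forward 4.0 m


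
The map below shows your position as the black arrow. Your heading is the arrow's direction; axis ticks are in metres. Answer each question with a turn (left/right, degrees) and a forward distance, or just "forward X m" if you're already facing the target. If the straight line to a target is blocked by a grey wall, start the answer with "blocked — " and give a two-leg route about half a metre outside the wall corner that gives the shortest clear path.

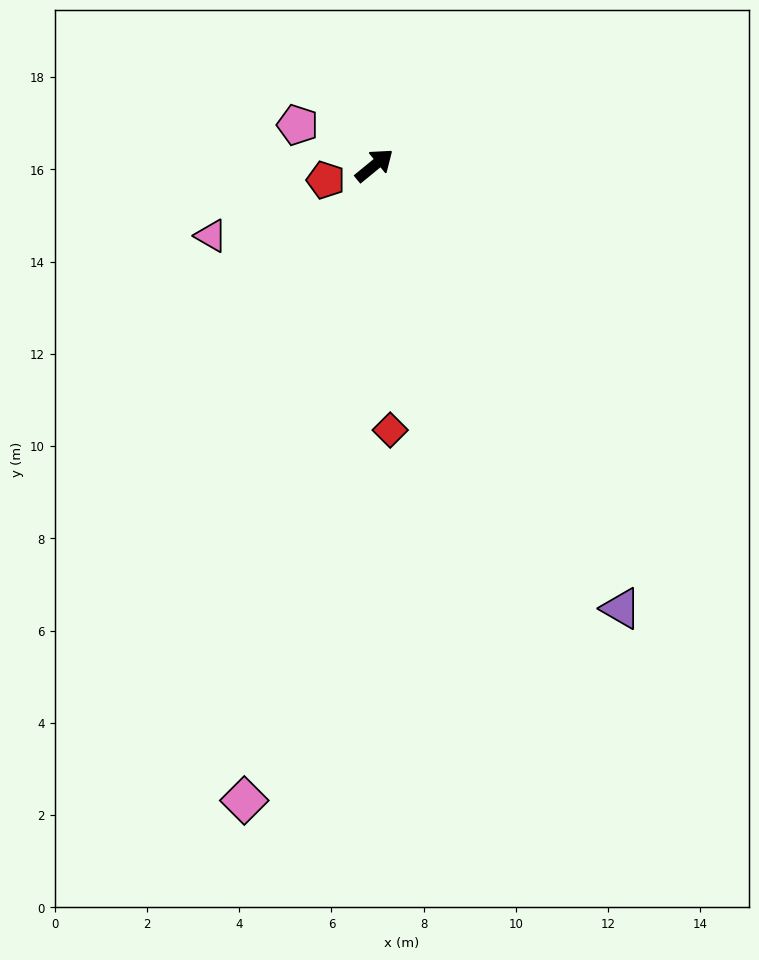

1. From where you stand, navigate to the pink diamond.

turn right 141°, forward 14.1 m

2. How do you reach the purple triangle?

turn right 100°, forward 11.0 m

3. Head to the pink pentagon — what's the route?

turn left 113°, forward 1.9 m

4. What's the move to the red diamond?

turn right 126°, forward 5.7 m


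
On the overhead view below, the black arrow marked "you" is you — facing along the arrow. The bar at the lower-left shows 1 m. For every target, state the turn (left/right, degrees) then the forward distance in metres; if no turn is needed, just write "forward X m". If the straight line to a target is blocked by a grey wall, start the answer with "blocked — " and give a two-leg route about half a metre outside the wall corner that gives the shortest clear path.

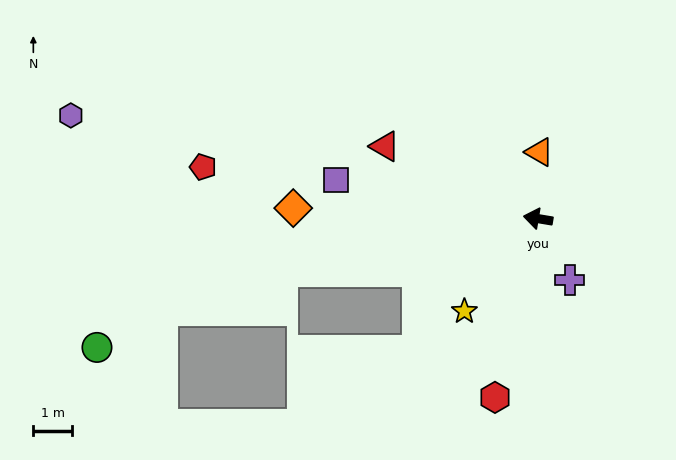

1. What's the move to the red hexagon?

turn left 86°, forward 4.7 m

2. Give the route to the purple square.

forward 5.3 m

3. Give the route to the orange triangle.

turn right 82°, forward 1.7 m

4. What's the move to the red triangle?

turn right 16°, forward 4.4 m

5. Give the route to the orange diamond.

turn left 7°, forward 6.3 m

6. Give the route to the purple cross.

turn left 127°, forward 1.8 m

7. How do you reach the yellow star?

turn left 61°, forward 3.0 m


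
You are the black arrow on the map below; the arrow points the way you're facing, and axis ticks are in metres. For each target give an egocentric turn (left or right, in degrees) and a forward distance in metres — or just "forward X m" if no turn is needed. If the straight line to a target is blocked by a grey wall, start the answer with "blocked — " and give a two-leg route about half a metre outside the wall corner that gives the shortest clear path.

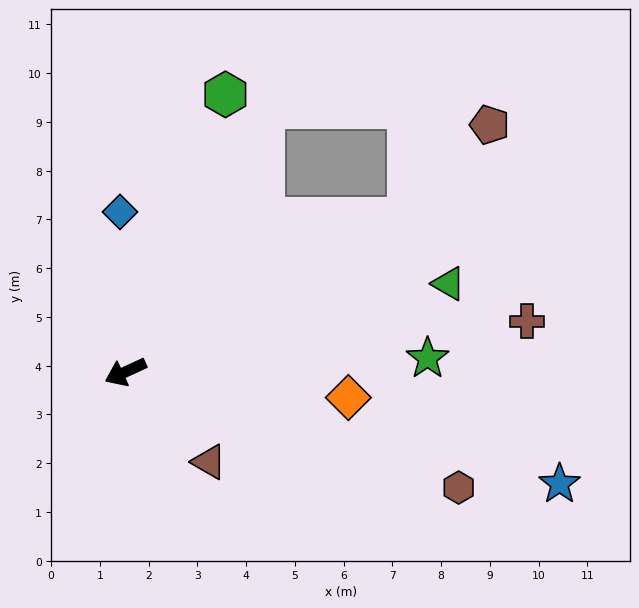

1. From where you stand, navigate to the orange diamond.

turn left 149°, forward 4.6 m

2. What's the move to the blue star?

turn left 141°, forward 9.2 m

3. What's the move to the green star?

turn left 158°, forward 6.2 m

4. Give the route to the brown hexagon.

turn left 136°, forward 7.2 m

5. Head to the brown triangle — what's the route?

turn left 108°, forward 2.5 m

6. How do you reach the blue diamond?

turn right 113°, forward 3.3 m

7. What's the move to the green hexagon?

turn right 135°, forward 6.1 m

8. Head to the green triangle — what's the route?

turn left 171°, forward 6.9 m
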